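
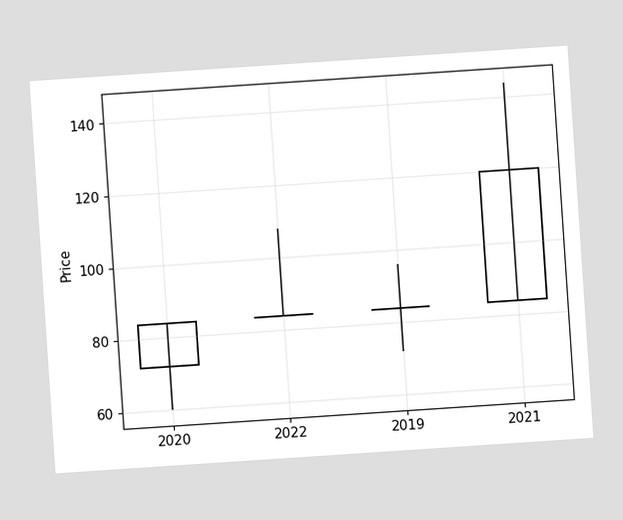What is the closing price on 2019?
84

The chart is tilted about 4° counter-clockwise. The 2019 candle closes at 84.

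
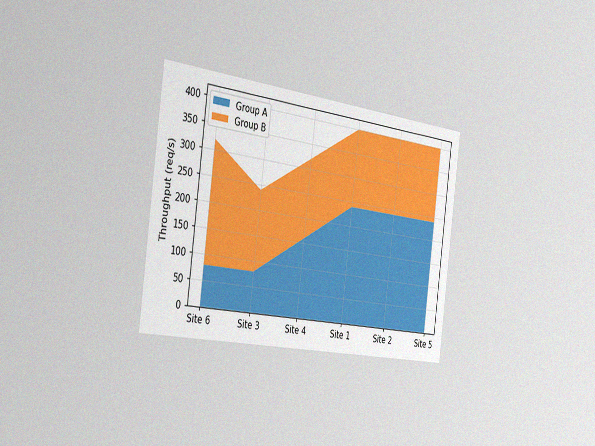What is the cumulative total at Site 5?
The chart is tilted about 7° clockwise and viewed slightly from the left, with some photo noise. The stacked total at Site 5 reaches 400req/s.

400req/s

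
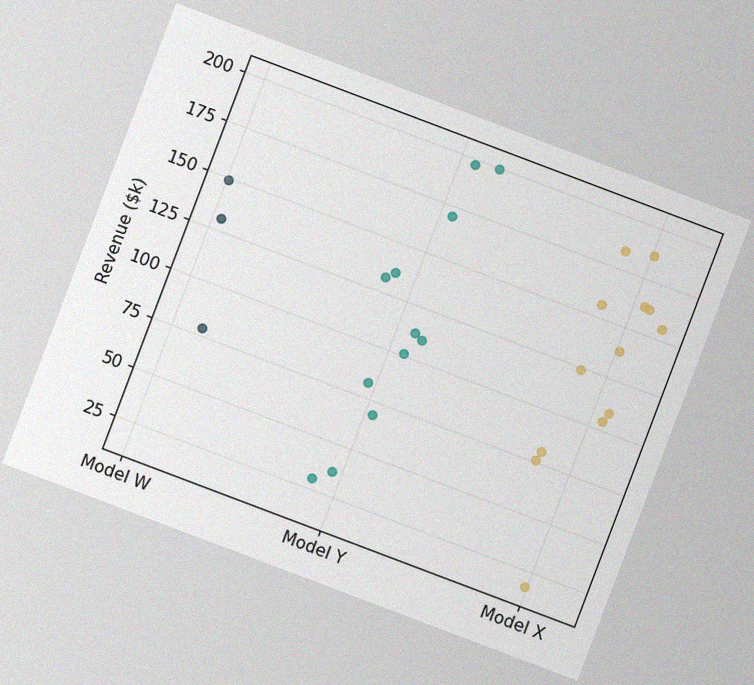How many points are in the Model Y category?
12

The chart is tilted about 21° clockwise, with some photo noise. Counting the markers in the Model Y column gives 12.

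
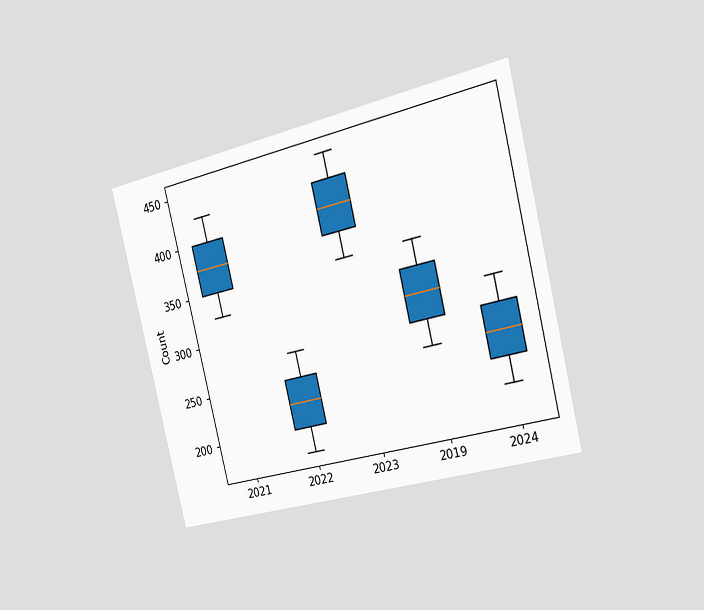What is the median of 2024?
The chart is tilted about 14° counter-clockwise and viewed slightly from the right. The median line in the 2024 box sits at 250.

250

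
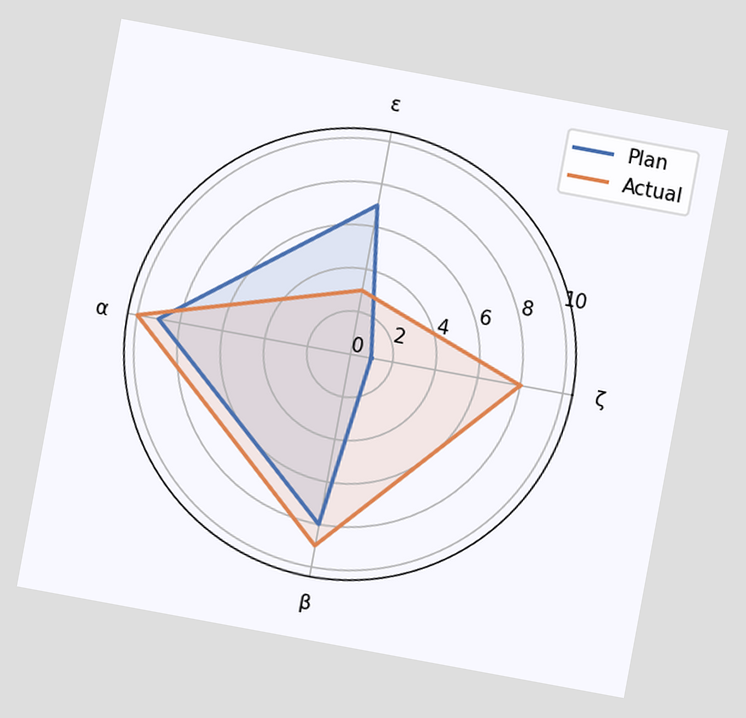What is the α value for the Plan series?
The chart is tilted about 10° clockwise. On the α axis, Plan reaches 9.

9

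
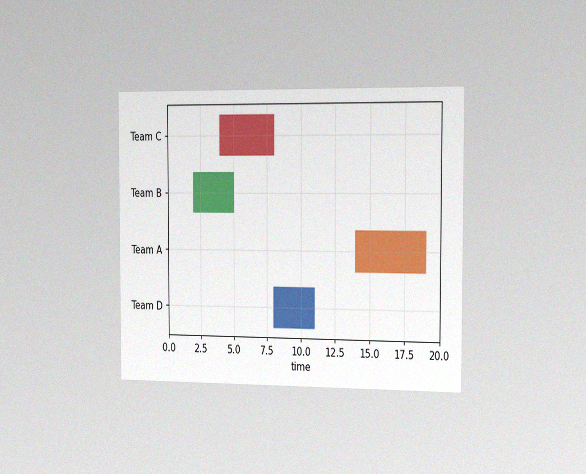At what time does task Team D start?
The chart is viewed slightly from the right, with some photo noise. The Team D bar begins at t=8.

8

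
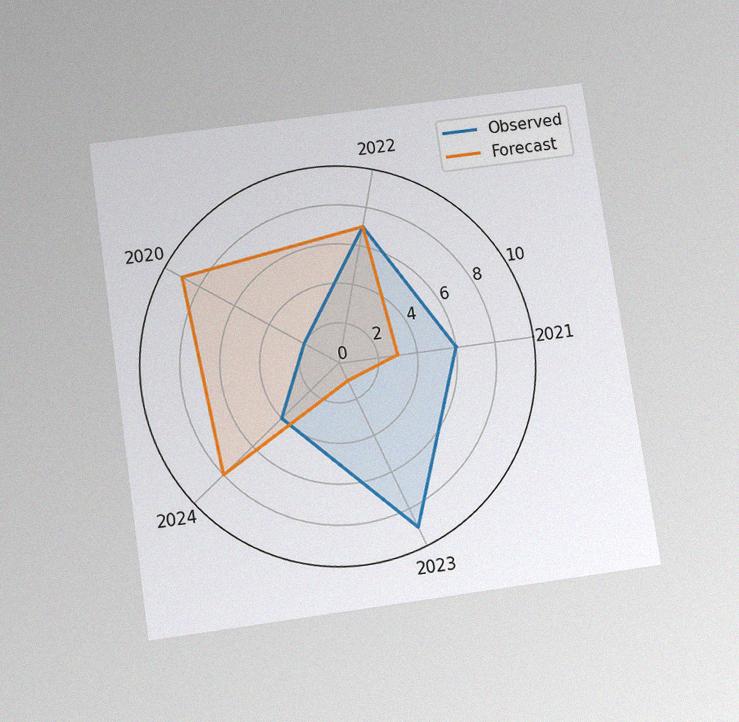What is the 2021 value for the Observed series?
6

The chart is tilted about 8° counter-clockwise and viewed slightly from below, with some photo noise. On the 2021 axis, Observed reaches 6.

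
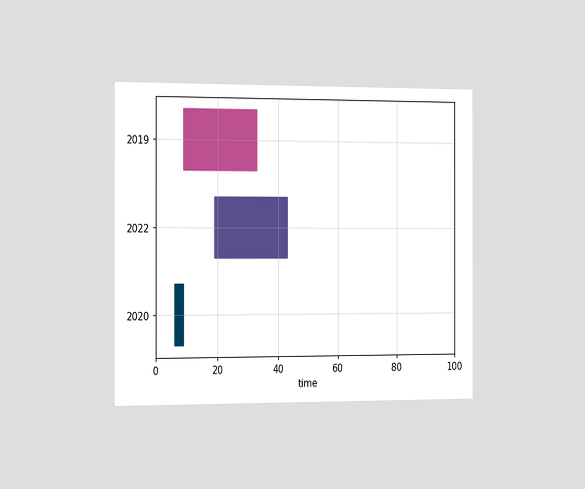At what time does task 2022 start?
The chart is viewed slightly from the left. The 2022 bar begins at t=19.

19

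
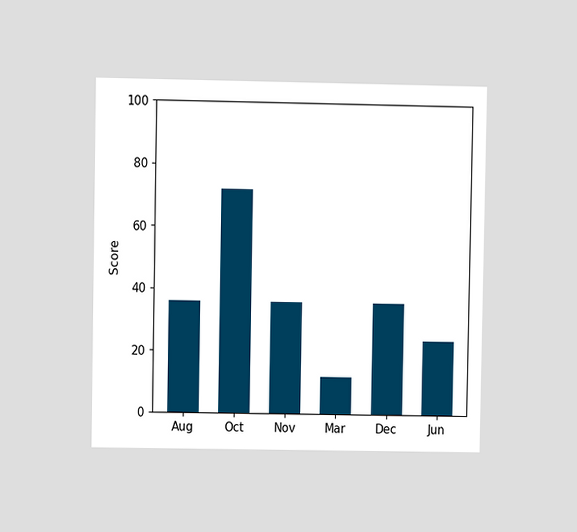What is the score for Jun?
The chart is viewed at a slight angle. Reading along the chart's y-axis, the Jun bar reaches 24.

24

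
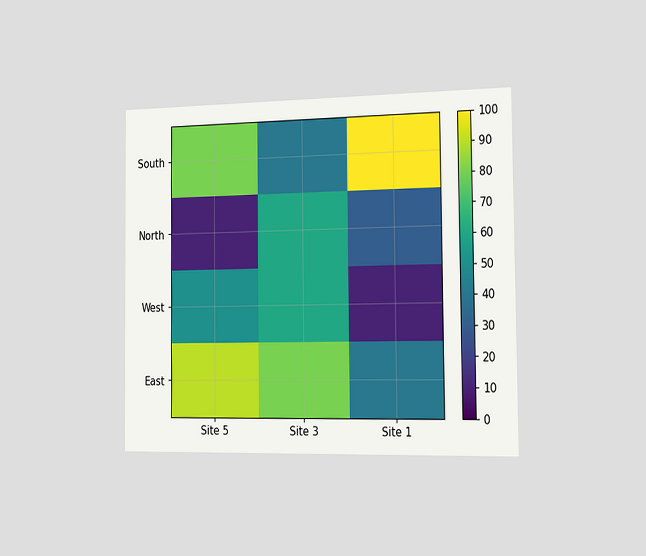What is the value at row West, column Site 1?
The chart is viewed slightly from the right. Matching cell (West, Site 1) against the colorbar gives 10.

10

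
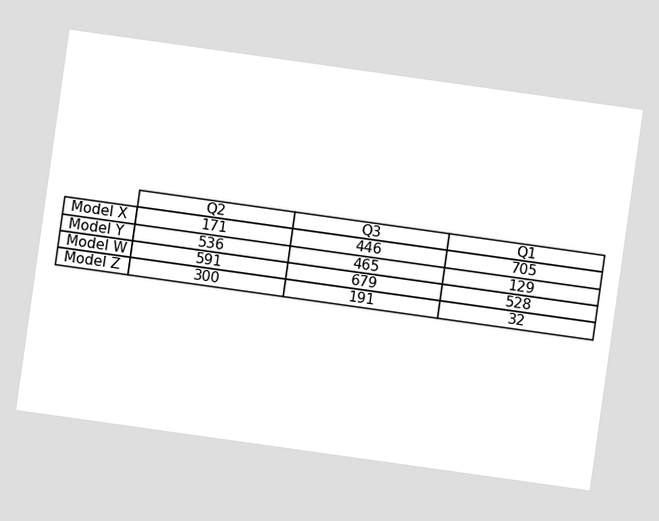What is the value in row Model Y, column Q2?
536

The chart is tilted about 8° clockwise. The (Model Y, Q2) cell reads 536.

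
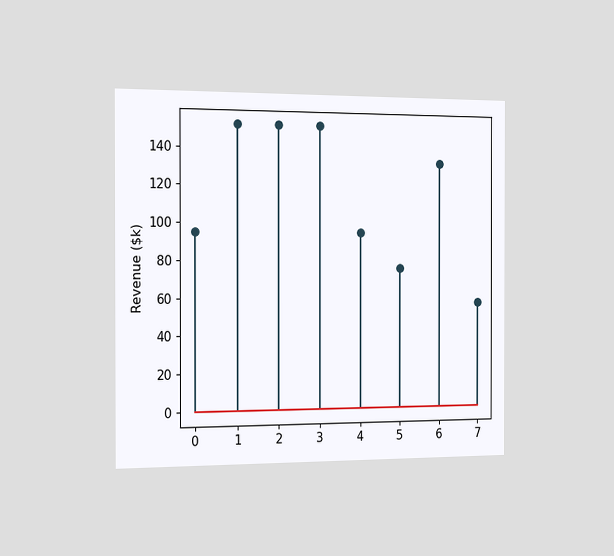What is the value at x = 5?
$76k

The chart is viewed slightly from the left. The stem at x=5 reaches $76k.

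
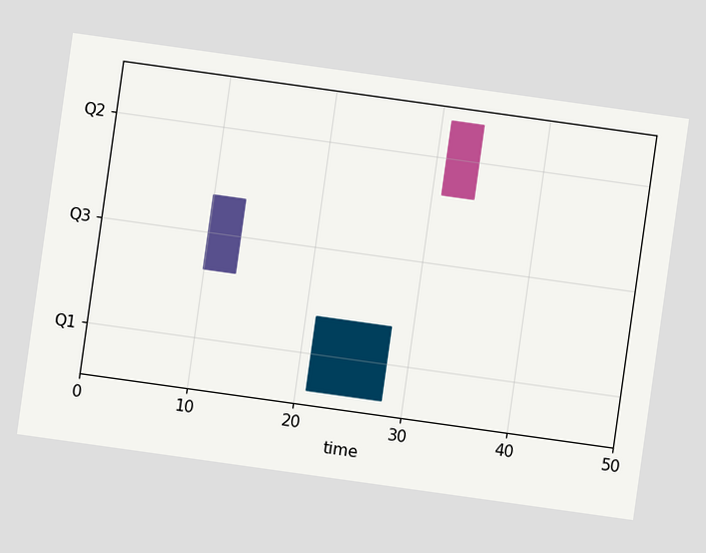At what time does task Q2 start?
31

The chart is tilted about 8° clockwise. The Q2 bar begins at t=31.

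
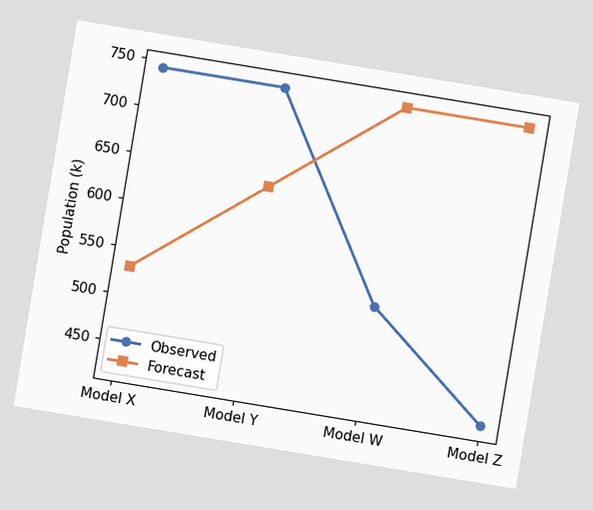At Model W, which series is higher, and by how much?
Forecast, by 212k

The chart is tilted about 9° clockwise. At Model W, Forecast sits above the other line by 212k.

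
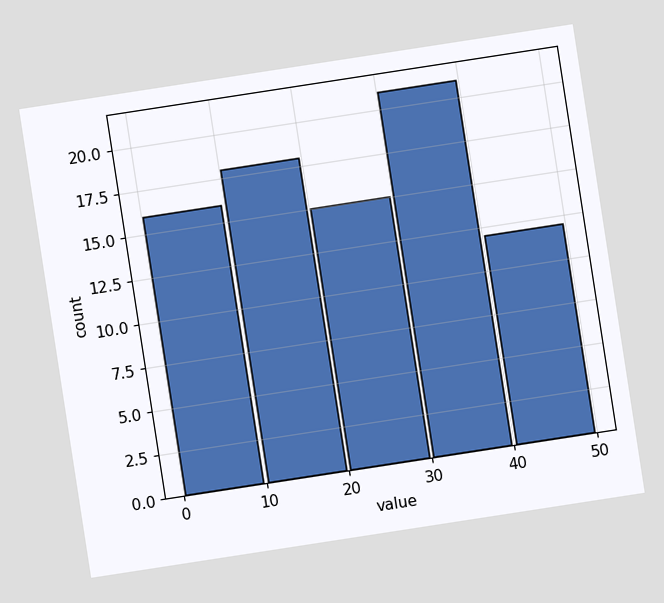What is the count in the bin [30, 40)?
The chart is tilted about 9° counter-clockwise. The [30, 40) bin has height 21.

21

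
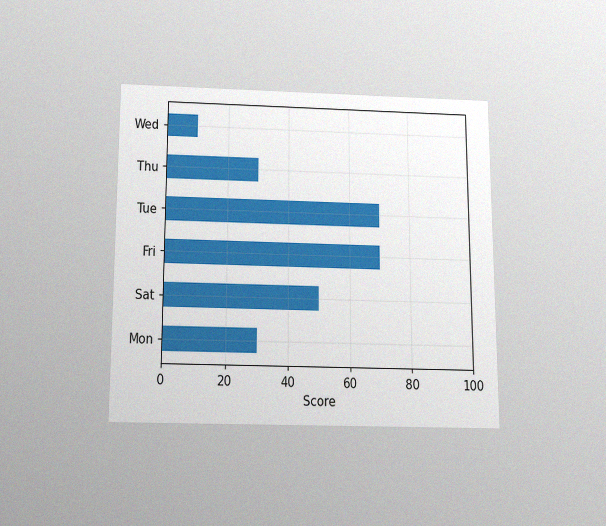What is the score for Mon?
30

The chart is viewed slightly from below, with some photo noise. Reading along the chart's x-axis, the Mon bar reaches 30.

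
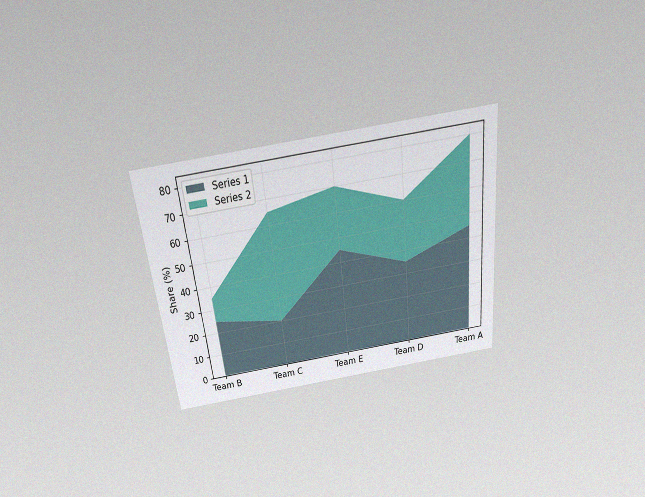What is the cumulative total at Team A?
80%

The chart is tilted about 6° counter-clockwise and viewed slightly from above, with some photo noise. The stacked total at Team A reaches 80%.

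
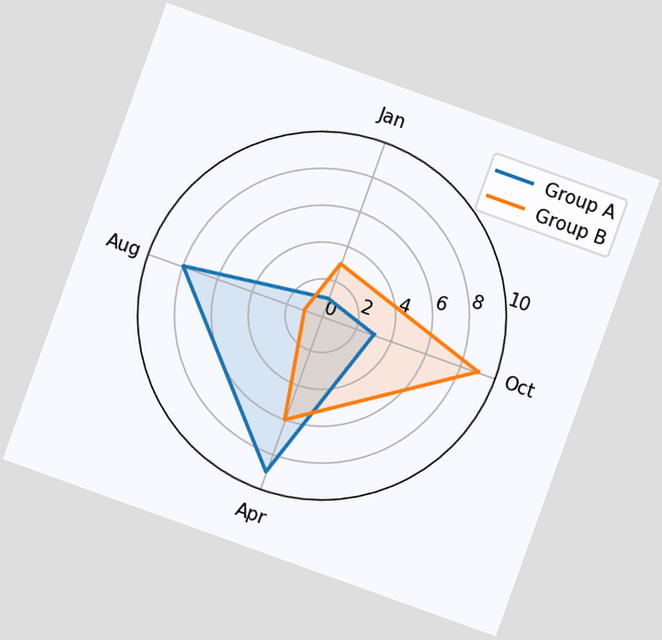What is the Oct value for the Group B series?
9

The chart is tilted about 20° clockwise. On the Oct axis, Group B reaches 9.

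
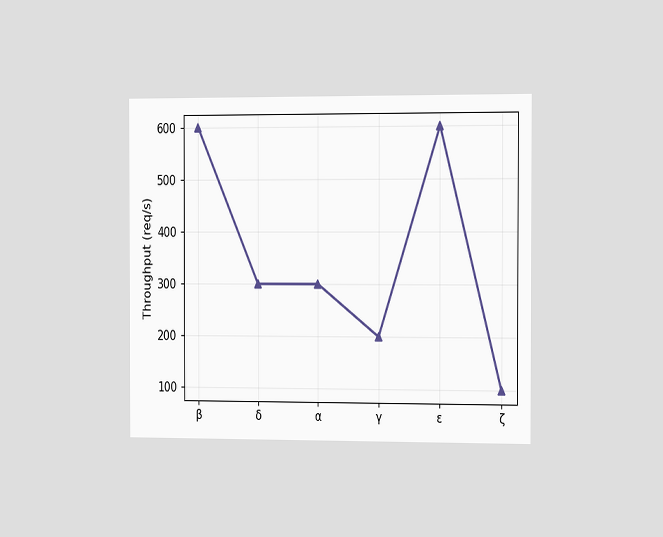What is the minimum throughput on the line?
The chart is viewed slightly from the right. The lowest point is at ζ, and reading across to the y-axis gives 100req/s.

100req/s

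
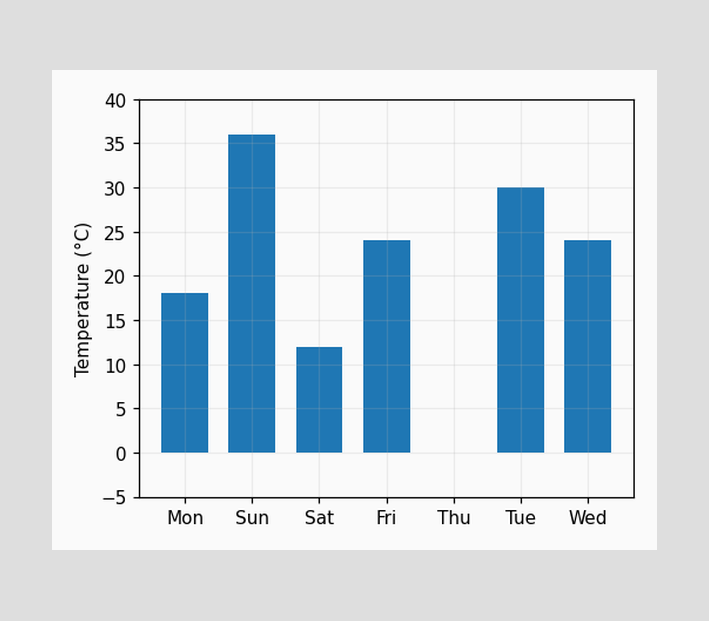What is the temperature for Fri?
Reading along the chart's y-axis, the Fri bar reaches 24°C.

24°C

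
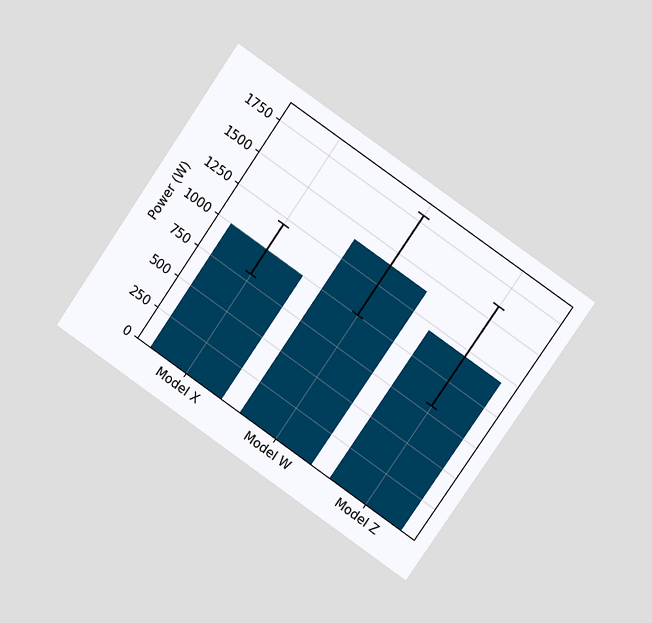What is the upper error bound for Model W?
1800W

The chart is tilted about 35° clockwise and viewed at a slight angle. The Model W bar's upper whisker reaches 1800W.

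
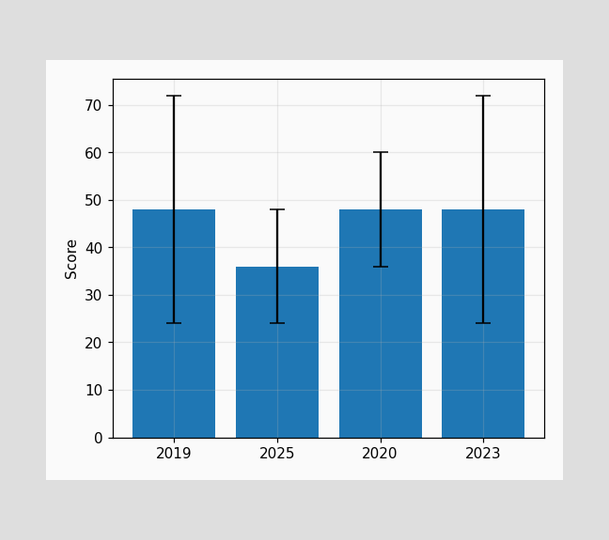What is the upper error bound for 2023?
The 2023 bar's upper whisker reaches 72.

72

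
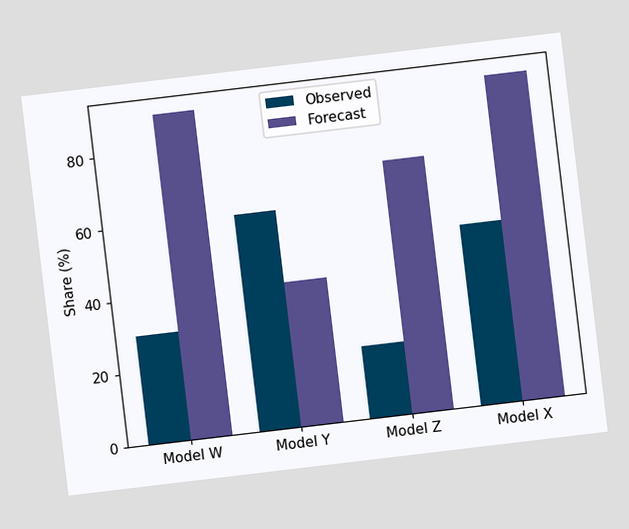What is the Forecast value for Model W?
The chart is tilted about 7° counter-clockwise. The Forecast bar at Model W reaches 90% on the y-axis.

90%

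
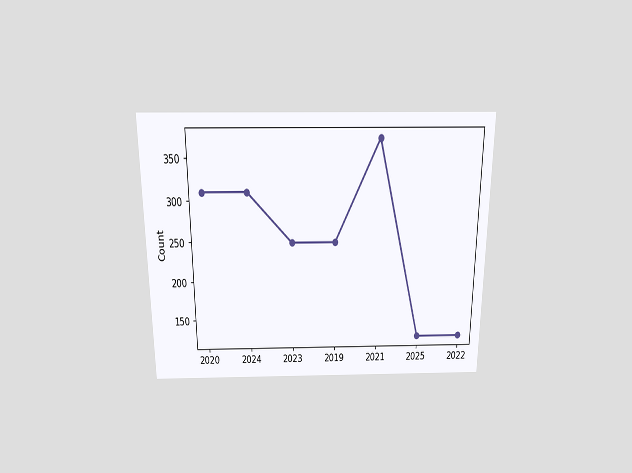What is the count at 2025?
124

The chart is viewed slightly from above. At 2025, the line is at 124.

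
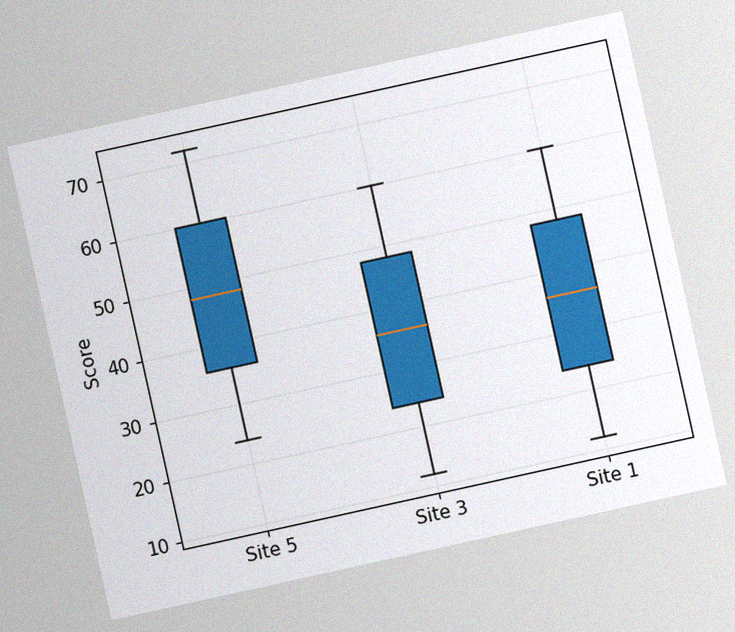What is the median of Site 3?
The chart is tilted about 12° counter-clockwise, with some photo noise. The median line in the Site 3 box sits at 36.

36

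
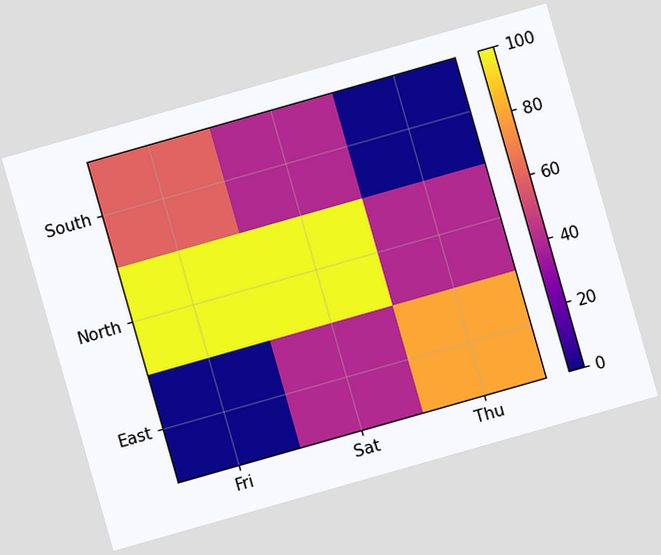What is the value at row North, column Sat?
100

The chart is tilted about 16° counter-clockwise. Matching cell (North, Sat) against the colorbar gives 100.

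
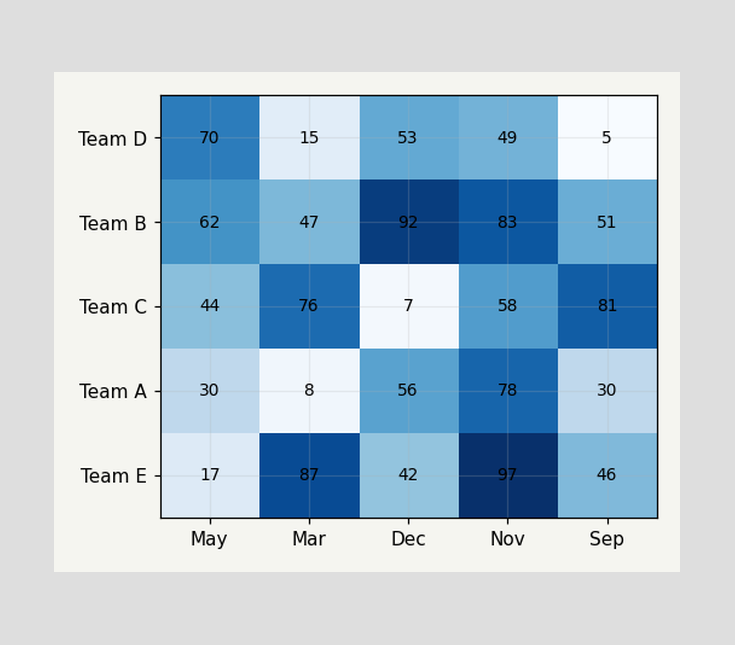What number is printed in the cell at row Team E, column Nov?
The (Team E, Nov) cell reads 97.

97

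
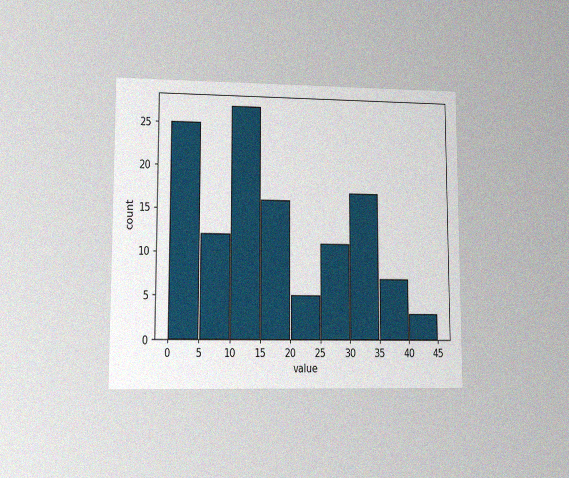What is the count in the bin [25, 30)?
The chart is viewed at a slight angle, with some photo noise. The [25, 30) bin has height 11.

11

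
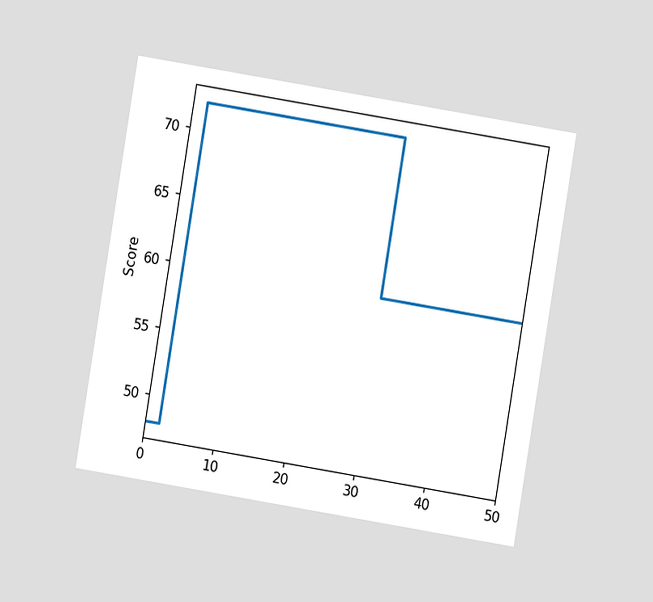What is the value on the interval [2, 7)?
The chart is tilted about 9° clockwise and viewed at a slight angle. On [2, 7) the step sits at 72.

72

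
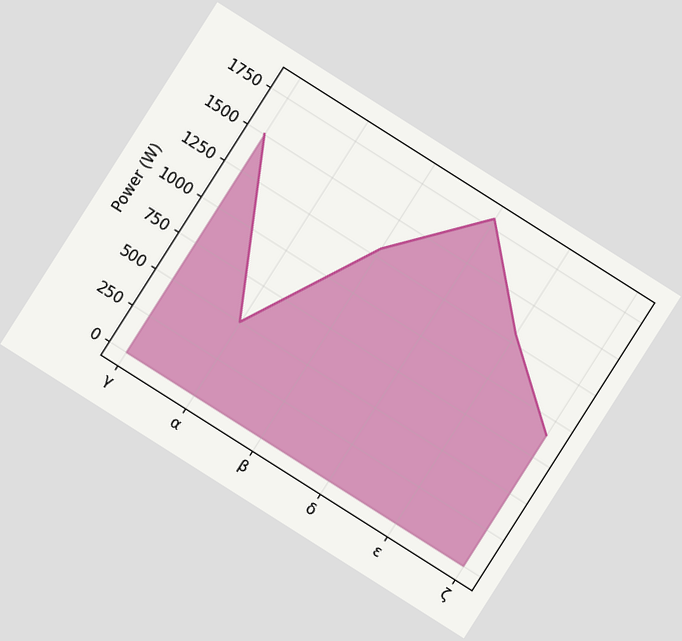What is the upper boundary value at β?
The chart is tilted about 32° clockwise. At β the upper boundary is at 1300W.

1300W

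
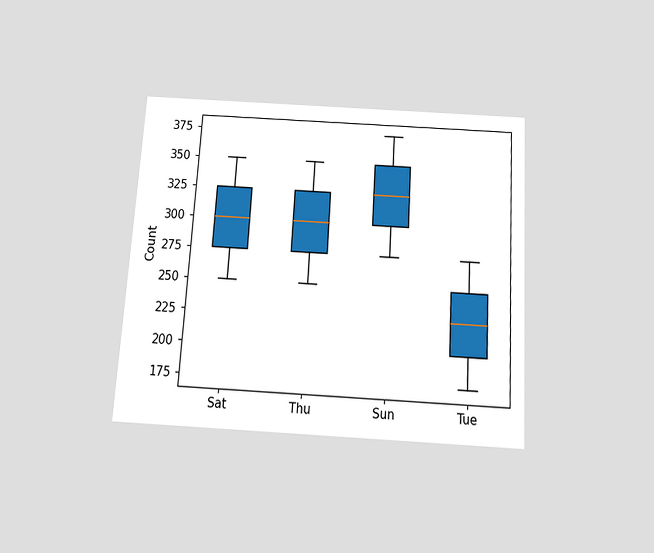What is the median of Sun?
The chart is tilted about 4° clockwise and viewed slightly from below. The median line in the Sun box sits at 325.

325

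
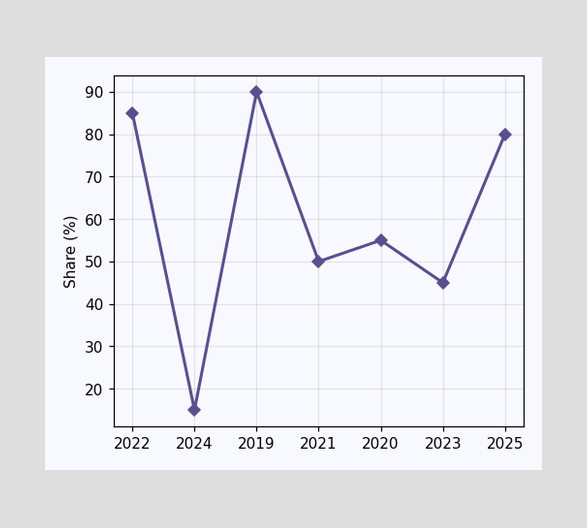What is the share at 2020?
55%

At 2020, the line is at 55%.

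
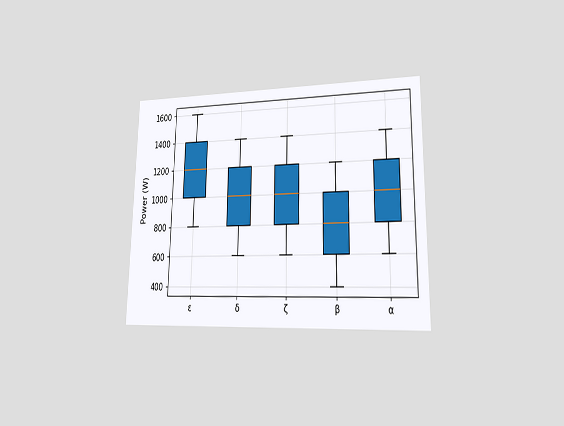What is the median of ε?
The chart is viewed at a slight angle. The median line in the ε box sits at 1200W.

1200W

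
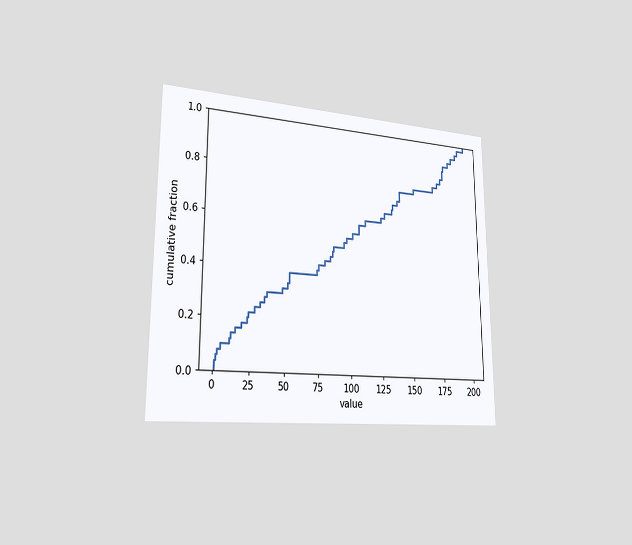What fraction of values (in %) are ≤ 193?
The chart is viewed slightly from the left. At x=193 the ECDF step is at 98%.

98%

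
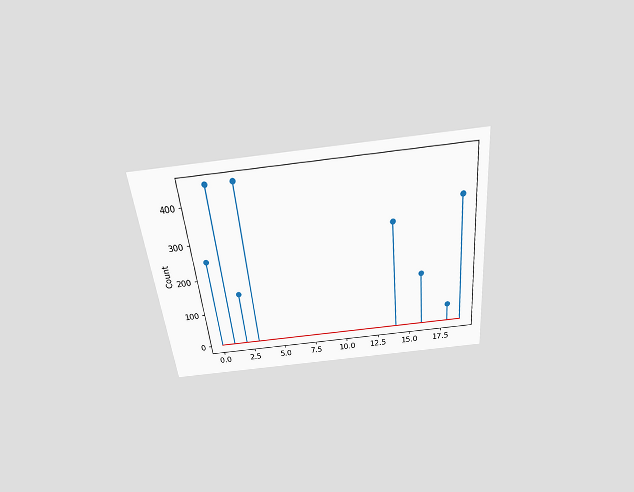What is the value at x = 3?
The chart is tilted about 6° counter-clockwise and viewed slightly from above. The stem at x=3 reaches 450.

450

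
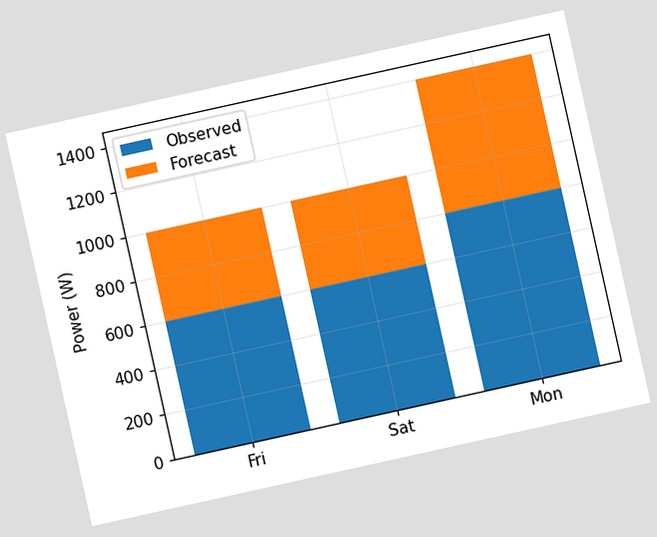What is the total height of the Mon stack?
1400W

The chart is tilted about 12° counter-clockwise. The Mon stack's top reaches 1400W on the y-axis.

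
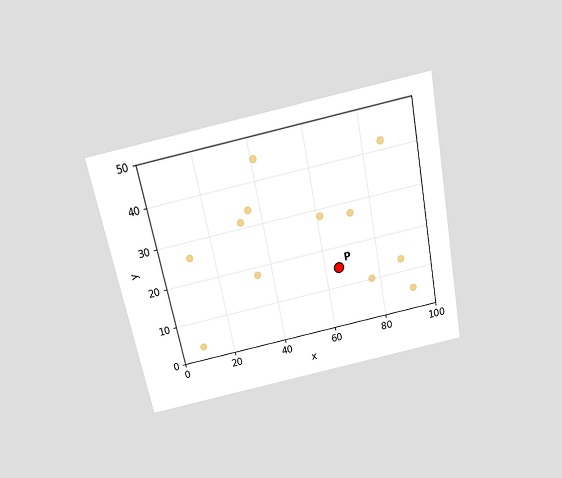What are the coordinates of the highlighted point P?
(65, 15)

The chart is tilted about 11° counter-clockwise and viewed slightly from above. Following the gridlines from P to each axis, P sits at (65, 15).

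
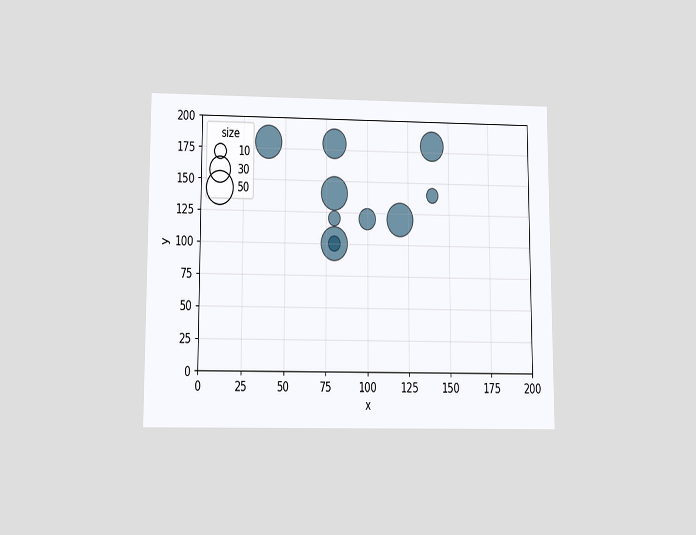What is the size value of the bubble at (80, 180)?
40

The chart is viewed slightly from below. Matching the bubble at (80, 180) against the size legend gives 40.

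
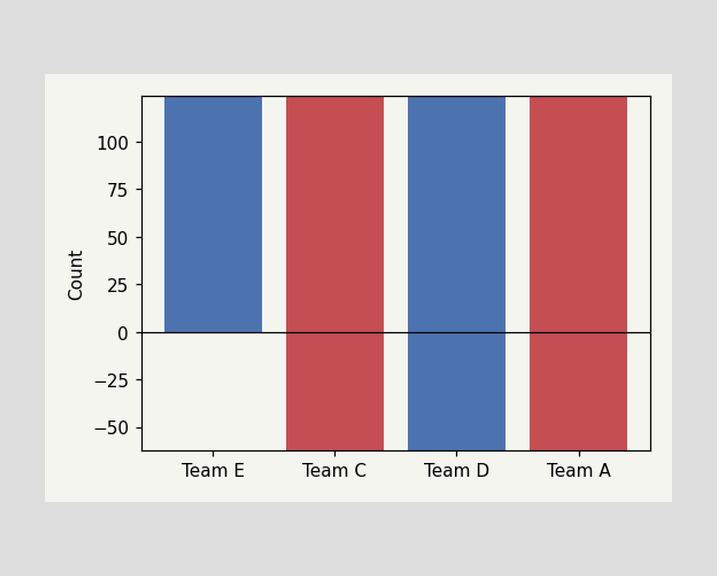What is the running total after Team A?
After Team A the running total reaches -62.

-62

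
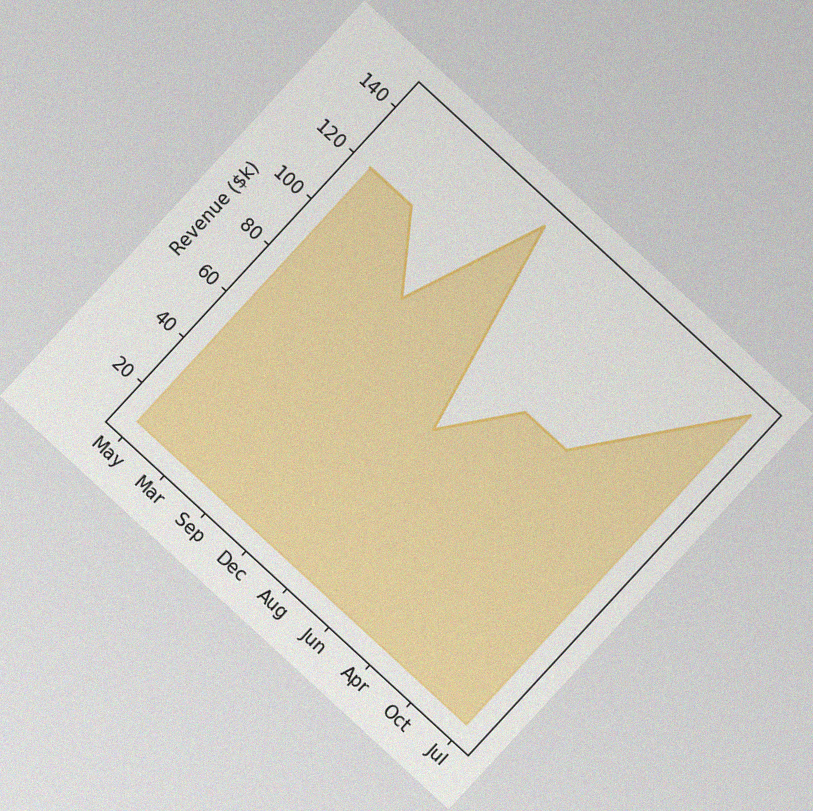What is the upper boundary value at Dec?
$144k

The chart is tilted about 43° clockwise, with some photo noise. At Dec the upper boundary is at $144k.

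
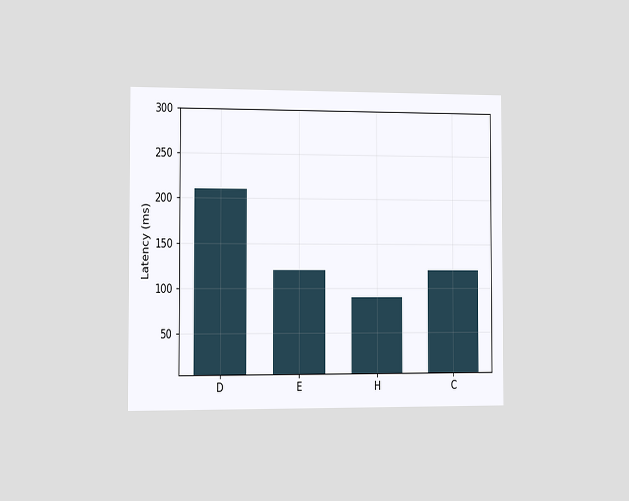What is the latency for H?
The chart is viewed slightly from the left. Reading along the chart's y-axis, the H bar reaches 90ms.

90ms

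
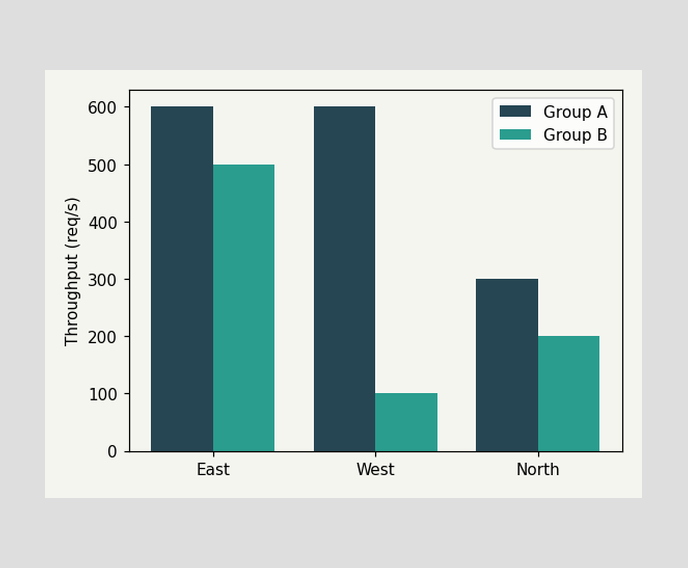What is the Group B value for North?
The Group B bar at North reaches 200req/s on the y-axis.

200req/s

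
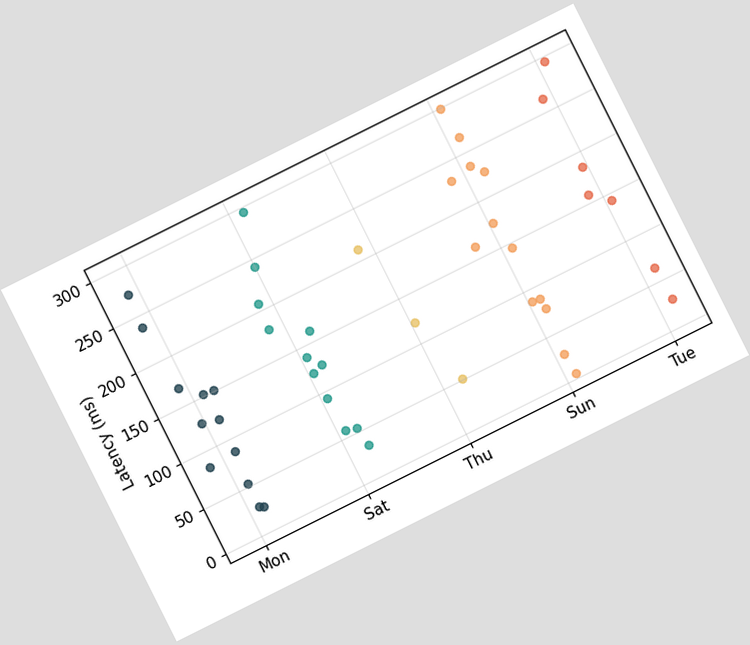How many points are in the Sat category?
The chart is tilted about 27° counter-clockwise. Counting the markers in the Sat column gives 12.

12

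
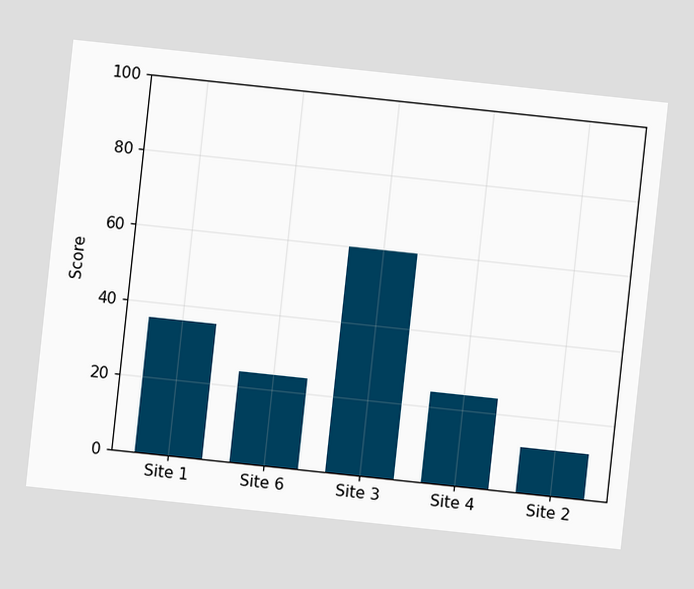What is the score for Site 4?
24

The chart is tilted about 6° clockwise. Reading along the chart's y-axis, the Site 4 bar reaches 24.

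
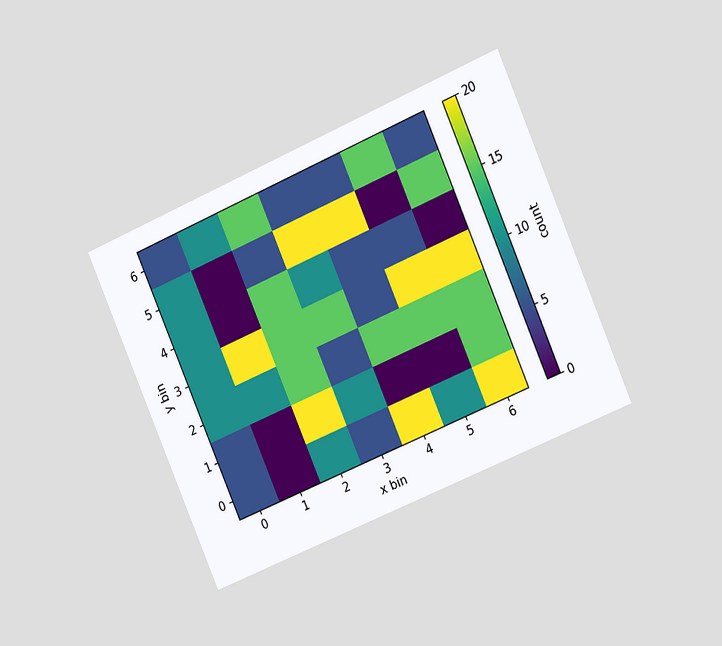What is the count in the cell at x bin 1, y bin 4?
0

The chart is tilted about 23° counter-clockwise and viewed slightly from the right. Matching the cell (1, 4) against the colorbar gives 0.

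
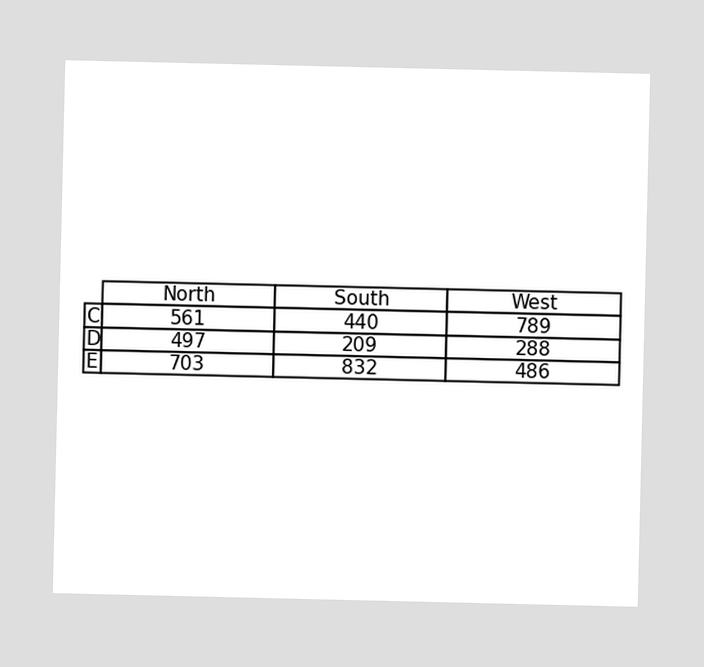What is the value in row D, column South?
The (D, South) cell reads 209.

209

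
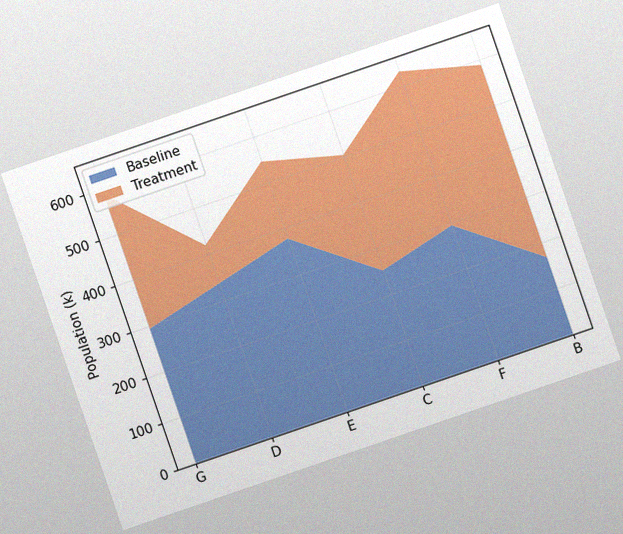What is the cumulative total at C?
504k

The chart is tilted about 19° counter-clockwise, with some photo noise. The stacked total at C reaches 504k.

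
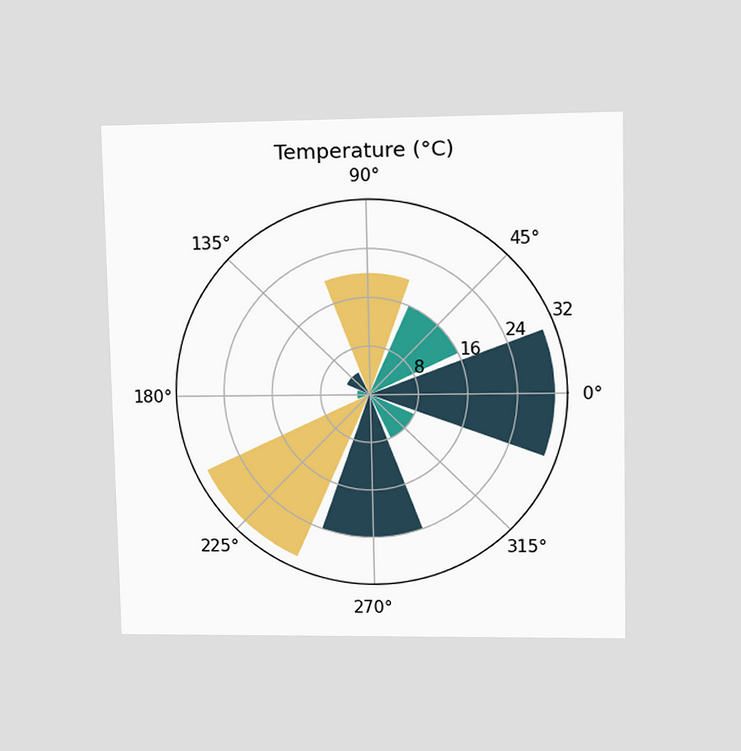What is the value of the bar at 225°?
The chart is viewed at a slight angle. The bar at 225° reaches 30°C on the radial axis.

30°C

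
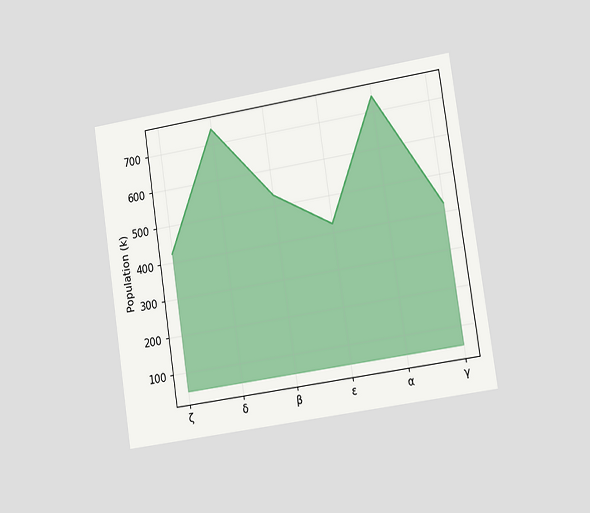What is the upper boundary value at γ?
424k

The chart is tilted about 8° counter-clockwise and viewed slightly from the right. At γ the upper boundary is at 424k.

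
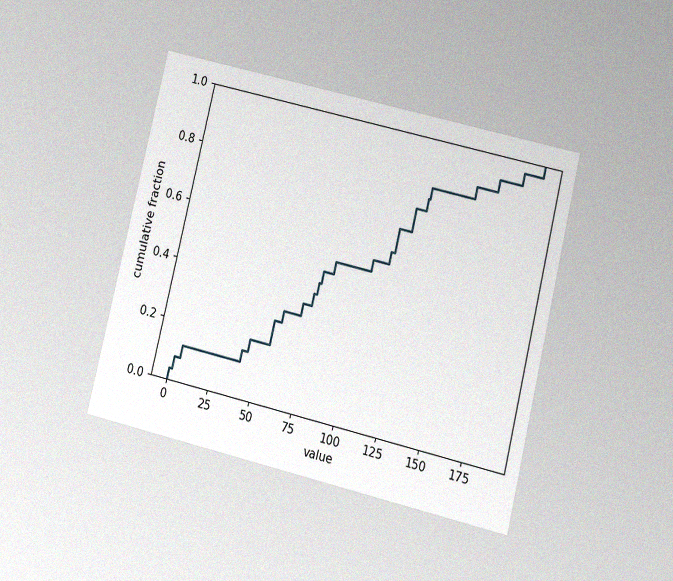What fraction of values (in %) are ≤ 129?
84%

The chart is tilted about 14° clockwise and viewed at a slight angle, with some photo noise. At x=129 the ECDF step is at 84%.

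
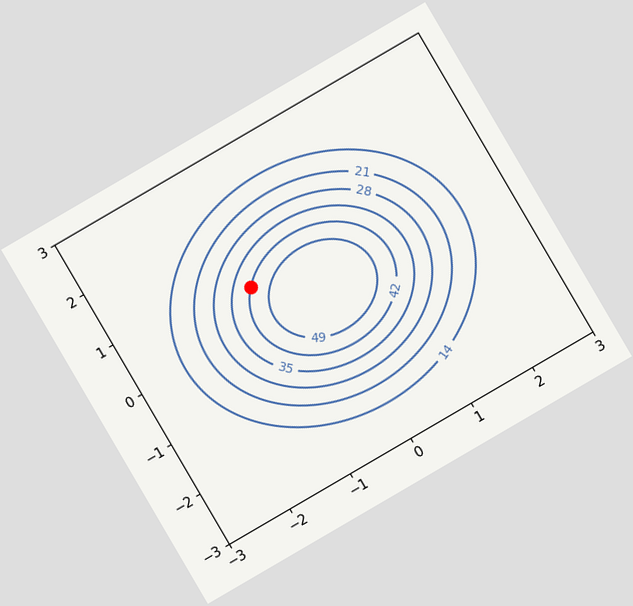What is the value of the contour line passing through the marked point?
42

The chart is tilted about 30° counter-clockwise. The marked point sits on the contour labelled 42.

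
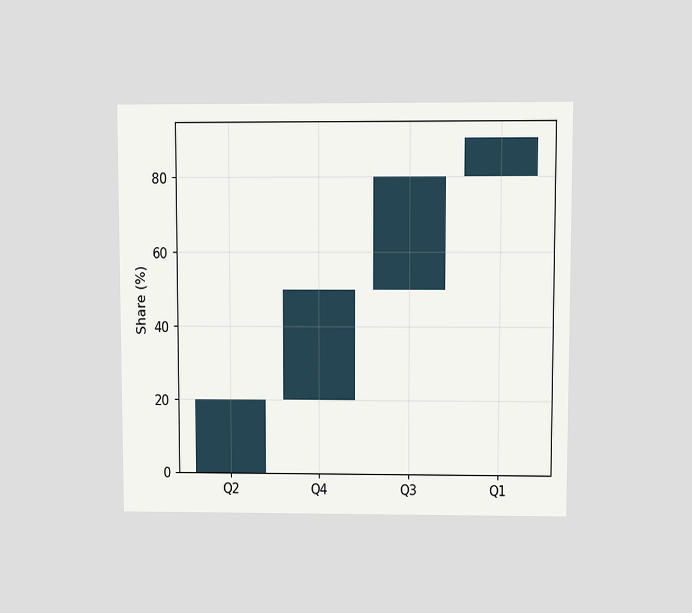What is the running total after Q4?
50%

The chart is viewed at a slight angle. After Q4 the running total reaches 50%.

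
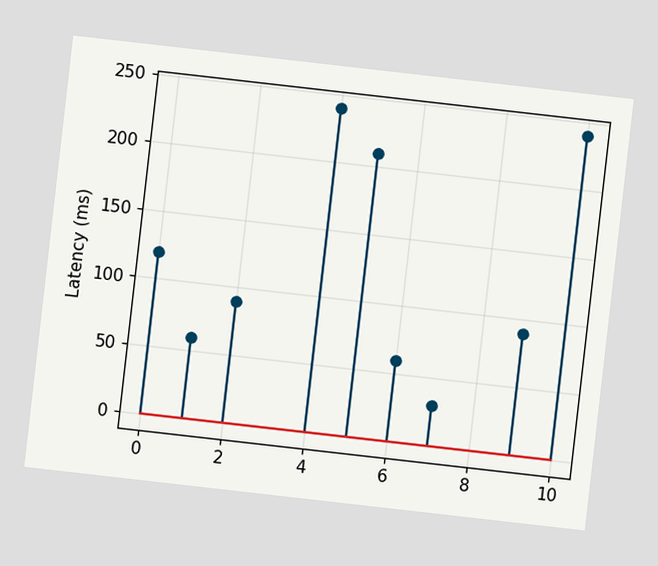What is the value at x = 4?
240ms

The chart is tilted about 6° clockwise. The stem at x=4 reaches 240ms.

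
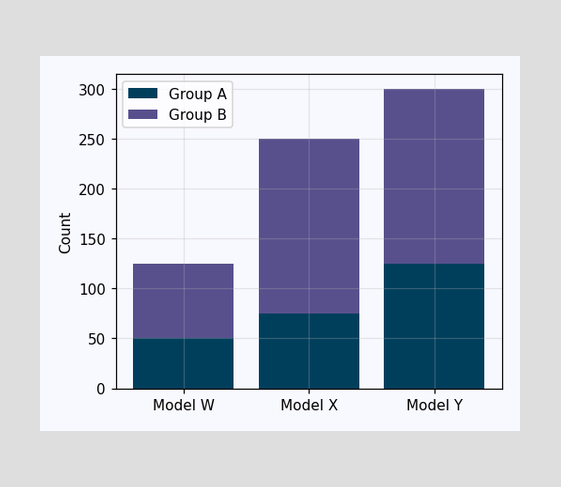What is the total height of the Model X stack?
250

The Model X stack's top reaches 250 on the y-axis.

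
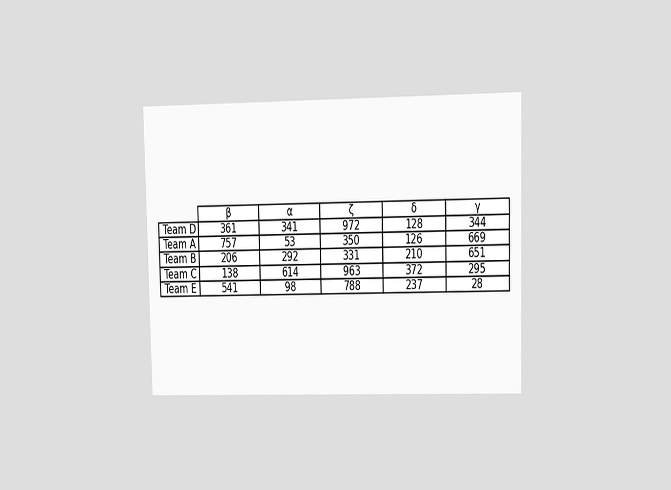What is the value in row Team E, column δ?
The chart is viewed at a slight angle. The (Team E, δ) cell reads 237.

237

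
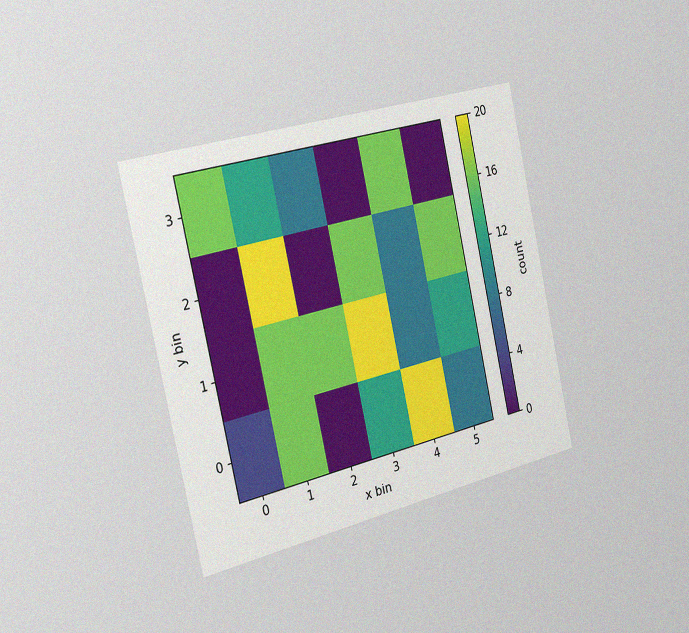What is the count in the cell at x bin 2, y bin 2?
0

The chart is tilted about 13° counter-clockwise and viewed slightly from the left, with some photo noise. Matching the cell (2, 2) against the colorbar gives 0.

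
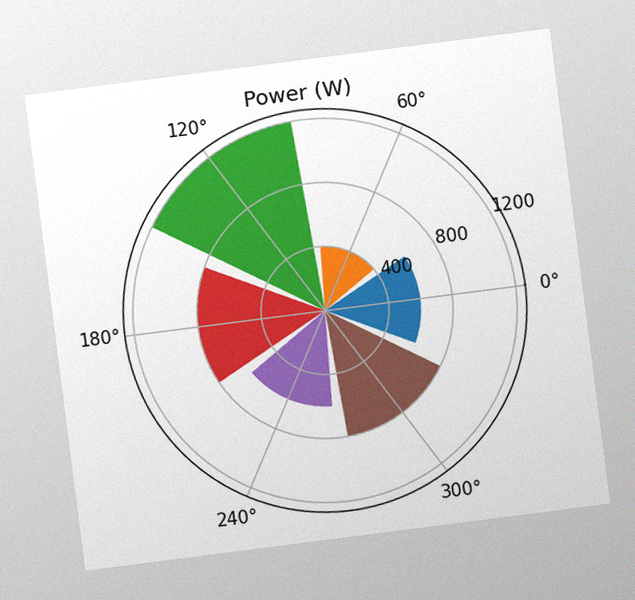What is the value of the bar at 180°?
The chart is tilted about 7° counter-clockwise, with some photo noise. The bar at 180° reaches 800W on the radial axis.

800W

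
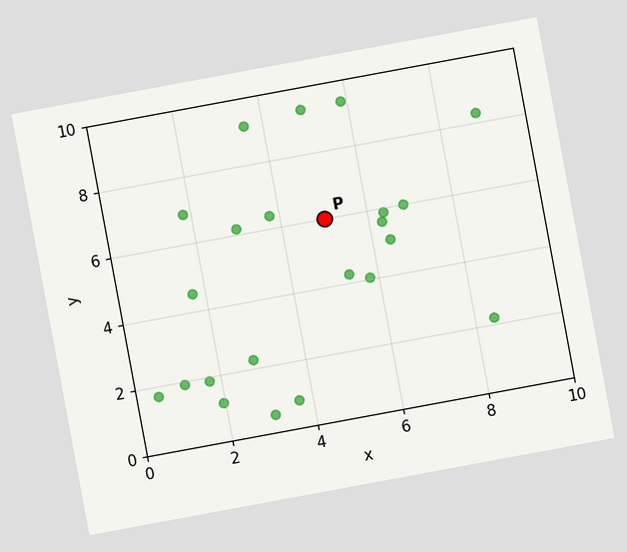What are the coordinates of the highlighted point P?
The chart is tilted about 10° counter-clockwise. Following the gridlines from P to each axis, P sits at (5, 6).

(5, 6)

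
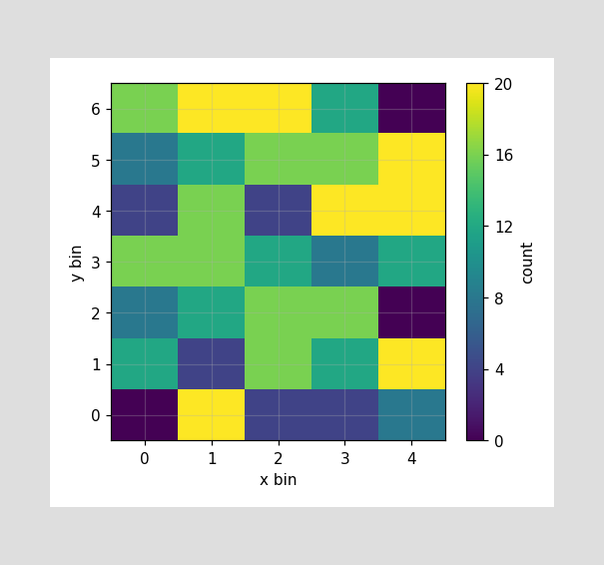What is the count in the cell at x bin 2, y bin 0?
Matching the cell (2, 0) against the colorbar gives 4.

4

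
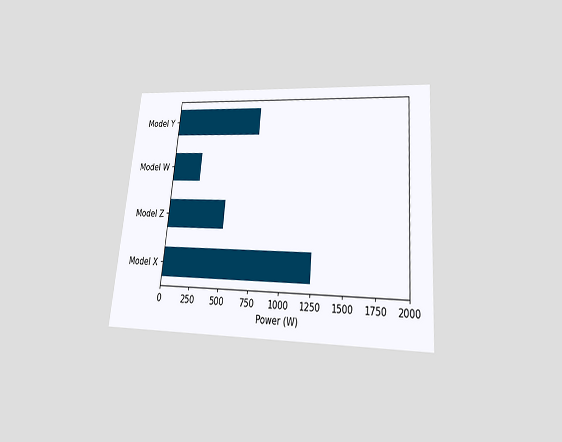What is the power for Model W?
250W

The chart is tilted about 5° clockwise and viewed slightly from below. Reading along the chart's x-axis, the Model W bar reaches 250W.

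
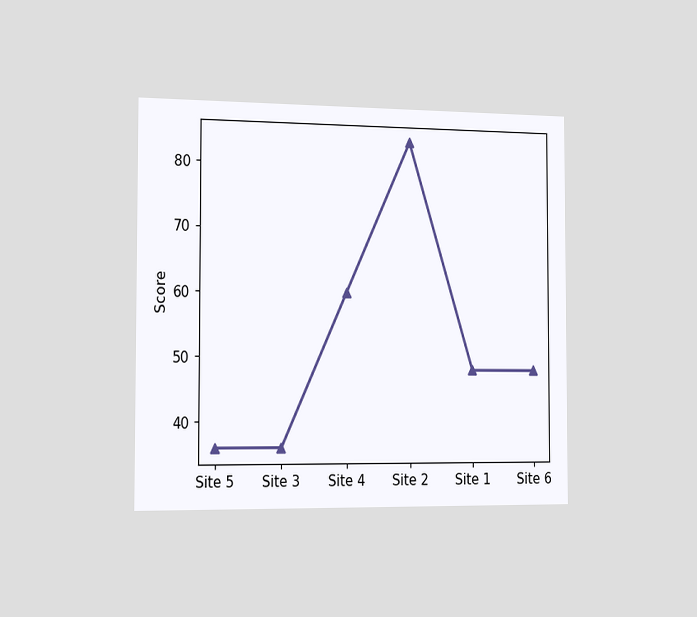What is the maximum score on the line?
84

The chart is viewed slightly from the left. The highest point is at Site 2, and reading across to the y-axis gives 84.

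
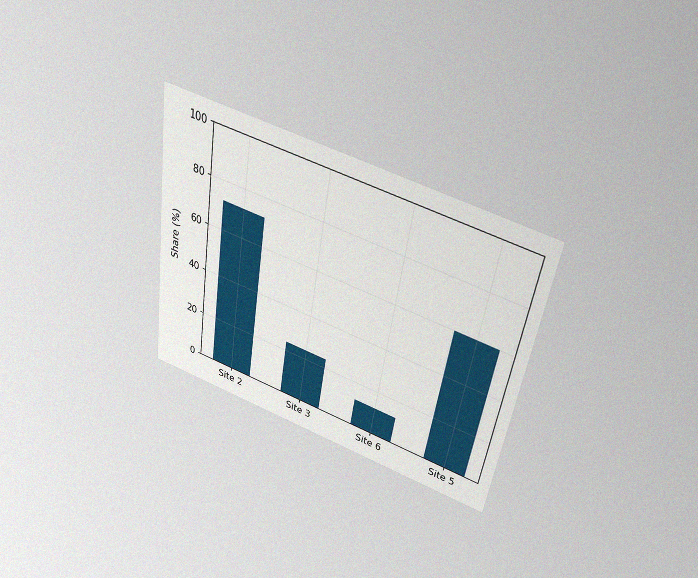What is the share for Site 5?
The chart is tilted about 9° clockwise and viewed slightly from above, with some photo noise. Reading along the chart's y-axis, the Site 5 bar reaches 60%.

60%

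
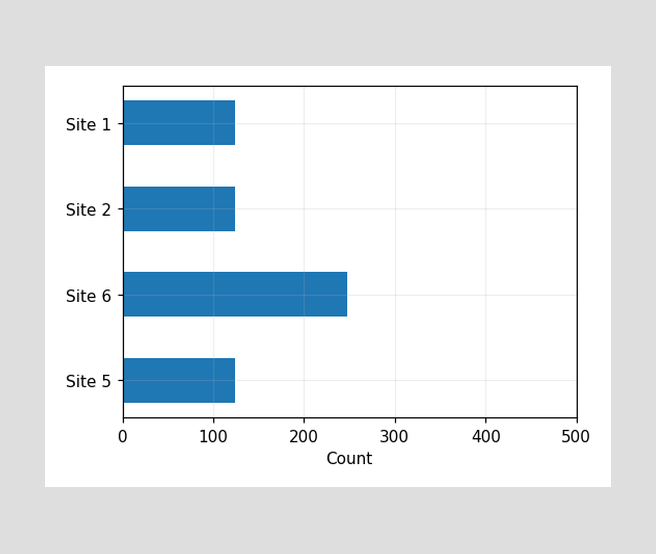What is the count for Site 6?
248

Reading along the chart's x-axis, the Site 6 bar reaches 248.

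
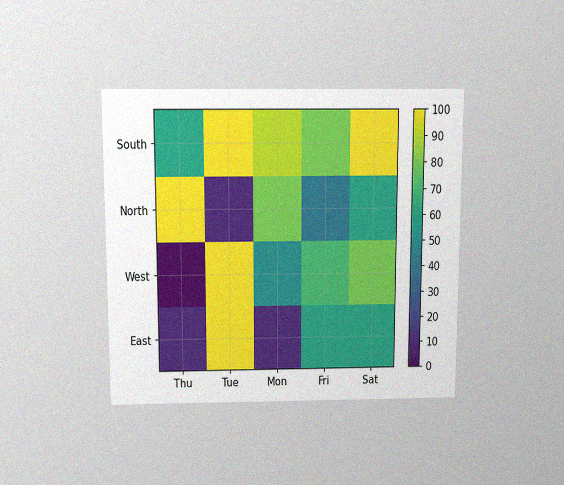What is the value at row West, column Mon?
The chart is viewed slightly from above, with some photo noise. Matching cell (West, Mon) against the colorbar gives 50.

50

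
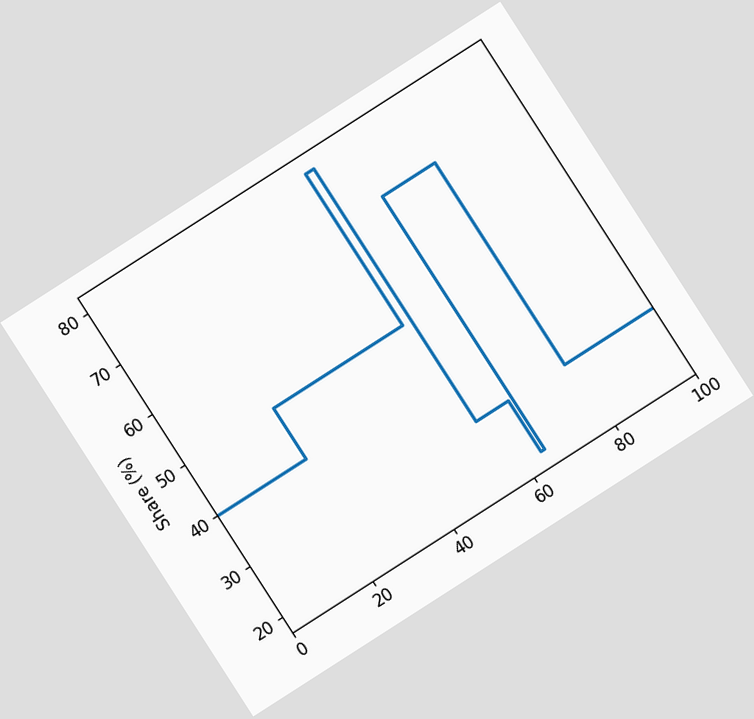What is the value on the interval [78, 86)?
The chart is tilted about 33° counter-clockwise. On [78, 86) the step sits at 30%.

30%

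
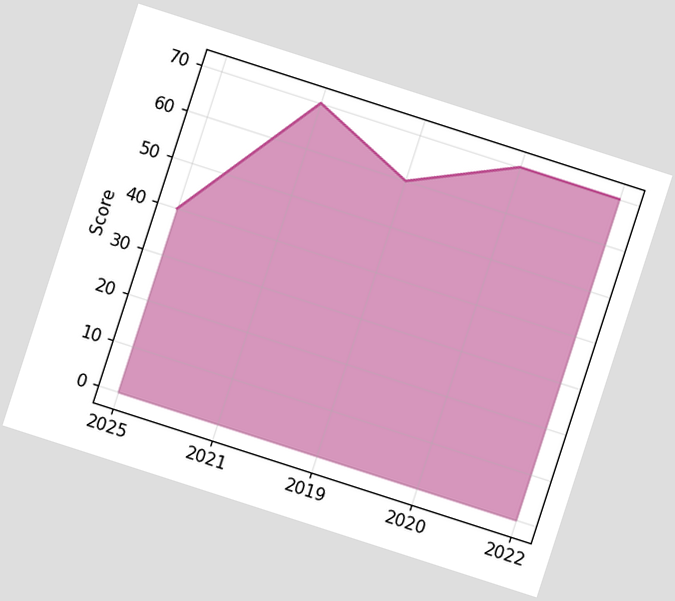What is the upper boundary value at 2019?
60

The chart is tilted about 18° clockwise. At 2019 the upper boundary is at 60.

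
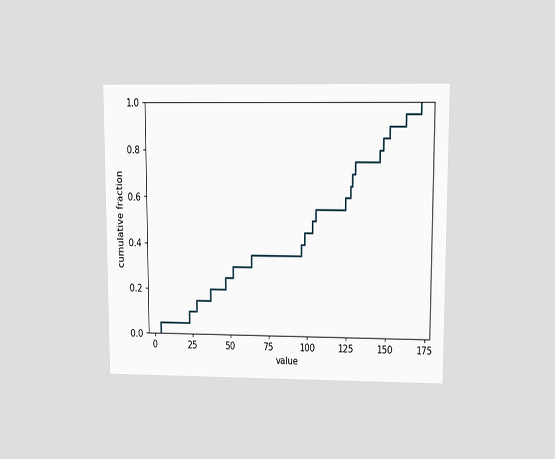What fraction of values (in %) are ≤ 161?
The chart is viewed at a slight angle. At x=161 the ECDF step is at 95%.

95%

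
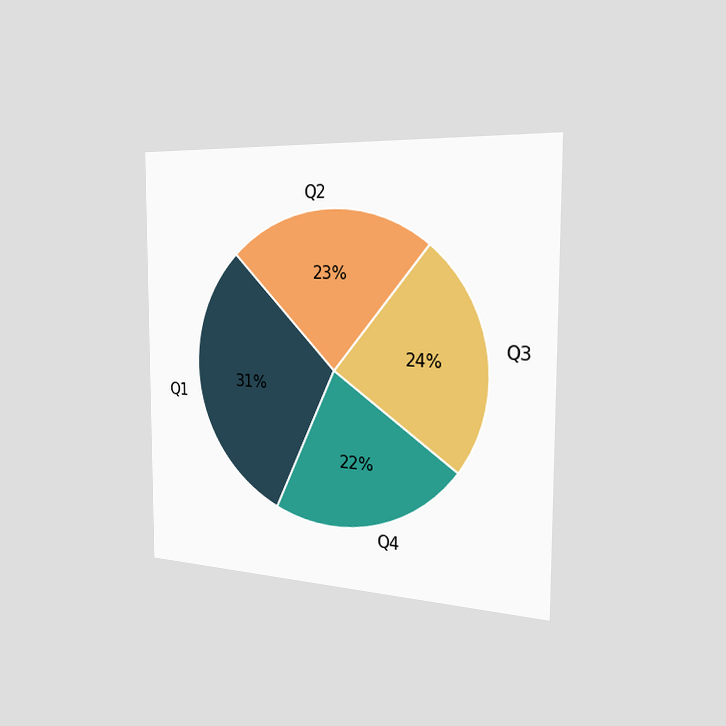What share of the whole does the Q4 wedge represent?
22%

The chart is viewed slightly from the right. The Q4 slice takes up 22% of the pie.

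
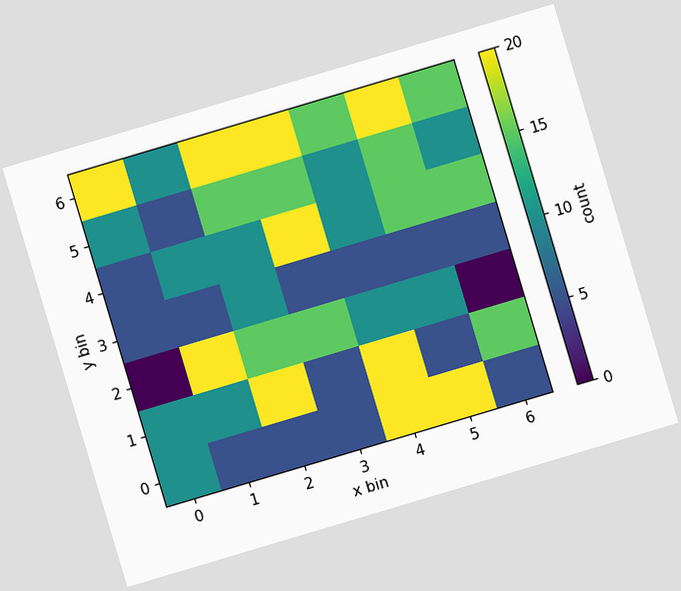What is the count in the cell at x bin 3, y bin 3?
The chart is tilted about 17° counter-clockwise. Matching the cell (3, 3) against the colorbar gives 5.

5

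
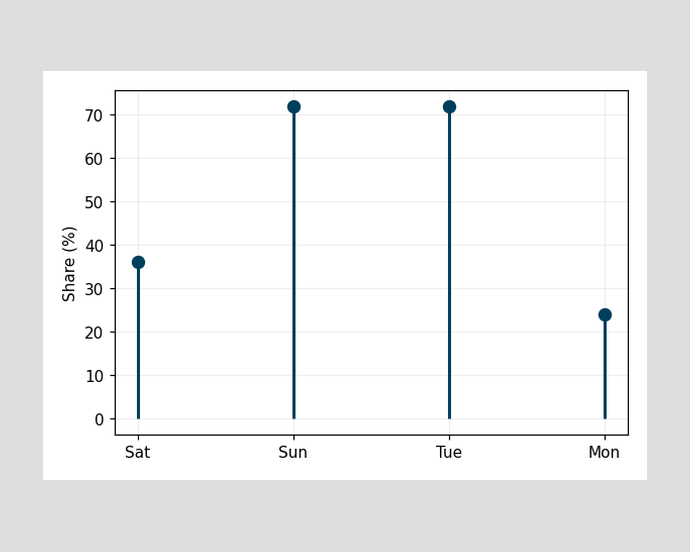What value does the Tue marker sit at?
The Tue marker sits at 72%.

72%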